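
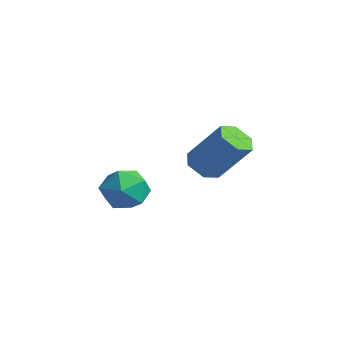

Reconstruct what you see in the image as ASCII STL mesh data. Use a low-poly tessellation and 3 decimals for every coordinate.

solid 
facet normal -0.513 -0.355 -0.782
outer loop
vertex -1.43 0.027 0.924
vertex -1.81 -0.221 1.286
vertex -1.899 0.321 1.098
endloop
endfacet
facet normal 0.289 0.785 -0.547
outer loop
vertex -1.43 0.027 0.924
vertex -1.899 0.321 1.098
vertex -0.651 0.568 2.112
endloop
endfacet
facet normal 0.289 0.785 -0.547
outer loop
vertex -0.651 0.568 2.112
vertex -1.899 0.321 1.098
vertex -1.12 0.862 2.286
endloop
endfacet
facet normal 0.513 0.357 0.781
outer loop
vertex -0.651 0.568 2.112
vertex -1.12 0.862 2.286
vertex -1.03 0.321 2.474
endloop
endfacet
facet normal -0.513 -0.355 -0.782
outer loop
vertex -1.899 0.321 1.098
vertex -1.81 -0.221 1.286
vertex -2.279 0.073 1.46
endloop
endfacet
facet normal -0.556 0.831 -0.014
outer loop
vertex -1.899 0.321 1.098
vertex -2.279 0.073 1.46
vertex -1.12 0.862 2.286
endloop
endfacet
facet normal -0.556 0.831 -0.013
outer loop
vertex -1.12 0.862 2.286
vertex -2.279 0.073 1.46
vertex -1.499 0.614 2.648
endloop
endfacet
facet normal 0.513 0.357 0.781
outer loop
vertex -1.12 0.862 2.286
vertex -1.499 0.614 2.648
vertex -1.03 0.321 2.474
endloop
endfacet
facet normal -0.513 -0.357 -0.781
outer loop
vertex -2.279 0.073 1.46
vertex -1.81 -0.221 1.286
vertex -2.189 -0.468 1.648
endloop
endfacet
facet normal -0.844 0.045 0.534
outer loop
vertex -2.279 0.073 1.46
vertex -2.189 -0.468 1.648
vertex -1.499 0.614 2.648
endloop
endfacet
facet normal -0.845 0.046 0.533
outer loop
vertex -1.499 0.614 2.648
vertex -2.189 -0.468 1.648
vertex -1.41 0.073 2.836
endloop
endfacet
facet normal 0.512 0.356 0.782
outer loop
vertex -1.499 0.614 2.648
vertex -1.41 0.073 2.836
vertex -1.03 0.321 2.474
endloop
endfacet
facet normal -0.513 -0.357 -0.781
outer loop
vertex -2.189 -0.468 1.648
vertex -1.81 -0.221 1.286
vertex -1.72 -0.762 1.474
endloop
endfacet
facet normal -0.289 -0.785 0.547
outer loop
vertex -2.189 -0.468 1.648
vertex -1.72 -0.762 1.474
vertex -1.41 0.073 2.836
endloop
endfacet
facet normal -0.289 -0.785 0.547
outer loop
vertex -1.41 0.073 2.836
vertex -1.72 -0.762 1.474
vertex -0.941 -0.221 2.662
endloop
endfacet
facet normal 0.513 0.355 0.782
outer loop
vertex -1.41 0.073 2.836
vertex -0.941 -0.221 2.662
vertex -1.03 0.321 2.474
endloop
endfacet
facet normal -0.513 -0.357 -0.781
outer loop
vertex -1.72 -0.762 1.474
vertex -1.81 -0.221 1.286
vertex -1.341 -0.514 1.112
endloop
endfacet
facet normal 0.556 -0.831 0.013
outer loop
vertex -1.72 -0.762 1.474
vertex -1.341 -0.514 1.112
vertex -0.941 -0.221 2.662
endloop
endfacet
facet normal 0.556 -0.831 0.014
outer loop
vertex -0.941 -0.221 2.662
vertex -1.341 -0.514 1.112
vertex -0.561 0.027 2.3
endloop
endfacet
facet normal 0.513 0.355 0.782
outer loop
vertex -0.941 -0.221 2.662
vertex -0.561 0.027 2.3
vertex -1.03 0.321 2.474
endloop
endfacet
facet normal -0.512 -0.356 -0.782
outer loop
vertex -1.341 -0.514 1.112
vertex -1.81 -0.221 1.286
vertex -1.43 0.027 0.924
endloop
endfacet
facet normal 0.845 -0.046 -0.533
outer loop
vertex -1.341 -0.514 1.112
vertex -1.43 0.027 0.924
vertex -0.561 0.027 2.3
endloop
endfacet
facet normal 0.845 -0.045 -0.533
outer loop
vertex -0.561 0.027 2.3
vertex -1.43 0.027 0.924
vertex -0.651 0.568 2.112
endloop
endfacet
facet normal 0.513 0.357 0.781
outer loop
vertex -0.561 0.027 2.3
vertex -0.651 0.568 2.112
vertex -1.03 0.321 2.474
endloop
endfacet
facet normal 0.240 0.873 0.424
outer loop
vertex -1.342 -2.149 1.037
vertex -1.769 -2.323 1.637
vertex -1.038 -2.518 1.624
endloop
endfacet
facet normal 0.768 0.641 0.005
outer loop
vertex -1.342 -2.149 1.037
vertex -1.038 -2.518 1.624
vertex -0.862 -2.723 0.917
endloop
endfacet
facet normal 0.507 0.561 -0.654
outer loop
vertex -1.342 -2.149 1.037
vertex -0.862 -2.723 0.917
vertex -1.485 -2.655 0.492
endloop
endfacet
facet normal -0.182 0.744 -0.643
outer loop
vertex -1.342 -2.149 1.037
vertex -1.485 -2.655 0.492
vertex -2.046 -2.408 0.937
endloop
endfacet
facet normal -0.348 0.937 0.024
outer loop
vertex -1.342 -2.149 1.037
vertex -2.046 -2.408 0.937
vertex -1.769 -2.323 1.637
endloop
endfacet
facet normal 0.970 -0.002 0.242
outer loop
vertex -0.862 -2.723 0.917
vertex -1.038 -2.518 1.624
vertex -0.994 -3.252 1.443
endloop
endfacet
facet normal 0.116 0.375 0.920
outer loop
vertex -1.038 -2.518 1.624
vertex -1.769 -2.323 1.637
vertex -1.555 -3.005 1.888
endloop
endfacet
facet normal -0.835 0.479 0.272
outer loop
vertex -1.769 -2.323 1.637
vertex -2.046 -2.408 0.937
vertex -2.178 -2.937 1.463
endloop
endfacet
facet normal -0.567 0.165 -0.807
outer loop
vertex -2.046 -2.408 0.937
vertex -1.485 -2.655 0.492
vertex -2.002 -3.142 0.756
endloop
endfacet
facet normal 0.549 -0.132 -0.826
outer loop
vertex -1.485 -2.655 0.492
vertex -0.862 -2.723 0.917
vertex -1.271 -3.337 0.743
endloop
endfacet
facet normal 0.182 -0.744 0.643
outer loop
vertex -1.698 -3.511 1.343
vertex -0.994 -3.252 1.443
vertex -1.555 -3.005 1.888
endloop
endfacet
facet normal -0.507 -0.561 0.654
outer loop
vertex -1.698 -3.511 1.343
vertex -1.555 -3.005 1.888
vertex -2.178 -2.937 1.463
endloop
endfacet
facet normal -0.768 -0.641 -0.005
outer loop
vertex -1.698 -3.511 1.343
vertex -2.178 -2.937 1.463
vertex -2.002 -3.142 0.756
endloop
endfacet
facet normal -0.240 -0.873 -0.424
outer loop
vertex -1.698 -3.511 1.343
vertex -2.002 -3.142 0.756
vertex -1.271 -3.337 0.743
endloop
endfacet
facet normal 0.348 -0.937 -0.024
outer loop
vertex -1.698 -3.511 1.343
vertex -1.271 -3.337 0.743
vertex -0.994 -3.252 1.443
endloop
endfacet
facet normal 0.567 -0.165 0.807
outer loop
vertex -1.555 -3.005 1.888
vertex -0.994 -3.252 1.443
vertex -1.038 -2.518 1.624
endloop
endfacet
facet normal -0.549 0.132 0.826
outer loop
vertex -2.178 -2.937 1.463
vertex -1.555 -3.005 1.888
vertex -1.769 -2.323 1.637
endloop
endfacet
facet normal -0.970 0.002 -0.242
outer loop
vertex -2.002 -3.142 0.756
vertex -2.178 -2.937 1.463
vertex -2.046 -2.408 0.937
endloop
endfacet
facet normal -0.116 -0.375 -0.920
outer loop
vertex -1.271 -3.337 0.743
vertex -2.002 -3.142 0.756
vertex -1.485 -2.655 0.492
endloop
endfacet
facet normal 0.835 -0.479 -0.272
outer loop
vertex -0.994 -3.252 1.443
vertex -1.271 -3.337 0.743
vertex -0.862 -2.723 0.917
endloop
endfacet

endsolid


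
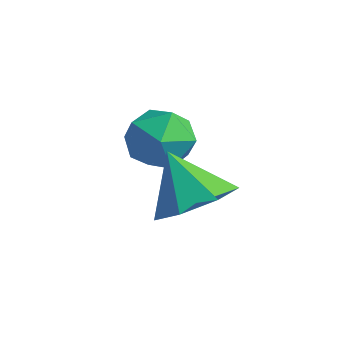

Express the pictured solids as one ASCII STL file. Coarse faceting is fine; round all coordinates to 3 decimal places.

solid 
facet normal 0.474 0.672 0.569
outer loop
vertex 2.173 3.27 -0.457
vertex 2.291 2.61 0.225
vertex 2.954 2.718 -0.455
endloop
endfacet
facet normal 0.573 0.810 -0.125
outer loop
vertex 2.173 3.27 -0.457
vertex 2.954 2.718 -0.455
vertex 2.505 2.909 -1.278
endloop
endfacet
facet normal -0.068 0.903 -0.424
outer loop
vertex 2.173 3.27 -0.457
vertex 2.505 2.909 -1.278
vertex 1.564 2.919 -1.106
endloop
endfacet
facet normal -0.563 0.823 0.083
outer loop
vertex 2.173 3.27 -0.457
vertex 1.564 2.919 -1.106
vertex 1.432 2.735 -0.177
endloop
endfacet
facet normal -0.227 0.680 0.697
outer loop
vertex 2.173 3.27 -0.457
vertex 1.432 2.735 -0.177
vertex 2.291 2.61 0.225
endloop
endfacet
facet normal 0.875 0.236 -0.423
outer loop
vertex 2.505 2.909 -1.278
vertex 2.954 2.718 -0.455
vertex 2.828 2.025 -1.103
endloop
endfacet
facet normal 0.715 0.014 0.699
outer loop
vertex 2.954 2.718 -0.455
vertex 2.291 2.61 0.225
vertex 2.696 1.841 -0.174
endloop
endfacet
facet normal -0.421 0.026 0.907
outer loop
vertex 2.291 2.61 0.225
vertex 1.432 2.735 -0.177
vertex 1.755 1.851 -0.002
endloop
endfacet
facet normal -0.963 0.256 -0.086
outer loop
vertex 1.432 2.735 -0.177
vertex 1.564 2.919 -1.106
vertex 1.306 2.042 -0.825
endloop
endfacet
facet normal -0.162 0.386 -0.908
outer loop
vertex 1.564 2.919 -1.106
vertex 2.505 2.909 -1.278
vertex 1.969 2.15 -1.505
endloop
endfacet
facet normal 0.563 -0.823 -0.083
outer loop
vertex 2.087 1.49 -0.823
vertex 2.828 2.025 -1.103
vertex 2.696 1.841 -0.174
endloop
endfacet
facet normal 0.068 -0.903 0.424
outer loop
vertex 2.087 1.49 -0.823
vertex 2.696 1.841 -0.174
vertex 1.755 1.851 -0.002
endloop
endfacet
facet normal -0.573 -0.810 0.125
outer loop
vertex 2.087 1.49 -0.823
vertex 1.755 1.851 -0.002
vertex 1.306 2.042 -0.825
endloop
endfacet
facet normal -0.474 -0.672 -0.569
outer loop
vertex 2.087 1.49 -0.823
vertex 1.306 2.042 -0.825
vertex 1.969 2.15 -1.505
endloop
endfacet
facet normal 0.227 -0.680 -0.697
outer loop
vertex 2.087 1.49 -0.823
vertex 1.969 2.15 -1.505
vertex 2.828 2.025 -1.103
endloop
endfacet
facet normal 0.963 -0.256 0.086
outer loop
vertex 2.696 1.841 -0.174
vertex 2.828 2.025 -1.103
vertex 2.954 2.718 -0.455
endloop
endfacet
facet normal 0.162 -0.386 0.908
outer loop
vertex 1.755 1.851 -0.002
vertex 2.696 1.841 -0.174
vertex 2.291 2.61 0.225
endloop
endfacet
facet normal -0.875 -0.236 0.423
outer loop
vertex 1.306 2.042 -0.825
vertex 1.755 1.851 -0.002
vertex 1.432 2.735 -0.177
endloop
endfacet
facet normal -0.715 -0.014 -0.699
outer loop
vertex 1.969 2.15 -1.505
vertex 1.306 2.042 -0.825
vertex 1.564 2.919 -1.106
endloop
endfacet
facet normal 0.421 -0.026 -0.907
outer loop
vertex 2.828 2.025 -1.103
vertex 1.969 2.15 -1.505
vertex 2.505 2.909 -1.278
endloop
endfacet
facet normal 0.625 -0.036 -0.780
outer loop
vertex 4.833 2.124 -0.707
vertex 4.225 1.413 -1.162
vertex 4.183 2.449 -1.243
endloop
endfacet
facet normal -0.071 0.812 0.579
outer loop
vertex 4.833 2.124 -0.707
vertex 4.183 2.449 -1.243
vertex 3.275 1.467 0.022
endloop
endfacet
facet normal 0.626 -0.036 -0.779
outer loop
vertex 4.183 2.449 -1.243
vertex 4.225 1.413 -1.162
vertex 3.566 1.994 -1.718
endloop
endfacet
facet normal -0.647 0.753 0.120
outer loop
vertex 4.183 2.449 -1.243
vertex 3.566 1.994 -1.718
vertex 3.275 1.467 0.022
endloop
endfacet
facet normal 0.626 -0.035 -0.779
outer loop
vertex 3.566 1.994 -1.718
vertex 4.225 1.413 -1.162
vertex 3.445 1.101 -1.775
endloop
endfacet
facet normal -0.983 0.141 -0.122
outer loop
vertex 3.566 1.994 -1.718
vertex 3.445 1.101 -1.775
vertex 3.275 1.467 0.022
endloop
endfacet
facet normal 0.626 -0.035 -0.779
outer loop
vertex 3.445 1.101 -1.775
vertex 4.225 1.413 -1.162
vertex 3.912 0.444 -1.37
endloop
endfacet
facet normal -0.825 -0.564 0.037
outer loop
vertex 3.445 1.101 -1.775
vertex 3.912 0.444 -1.37
vertex 3.275 1.467 0.022
endloop
endfacet
facet normal 0.626 -0.035 -0.779
outer loop
vertex 3.912 0.444 -1.37
vertex 4.225 1.413 -1.162
vertex 4.615 0.516 -0.809
endloop
endfacet
facet normal -0.294 -0.829 0.475
outer loop
vertex 3.912 0.444 -1.37
vertex 4.615 0.516 -0.809
vertex 3.275 1.467 0.022
endloop
endfacet
facet normal 0.625 -0.035 -0.780
outer loop
vertex 4.615 0.516 -0.809
vertex 4.225 1.413 -1.162
vertex 5.025 1.264 -0.514
endloop
endfacet
facet normal 0.212 -0.457 0.864
outer loop
vertex 4.615 0.516 -0.809
vertex 5.025 1.264 -0.514
vertex 3.275 1.467 0.022
endloop
endfacet
facet normal 0.625 -0.035 -0.780
outer loop
vertex 5.025 1.264 -0.514
vertex 4.225 1.413 -1.162
vertex 4.833 2.124 -0.707
endloop
endfacet
facet normal 0.311 0.274 0.910
outer loop
vertex 5.025 1.264 -0.514
vertex 4.833 2.124 -0.707
vertex 3.275 1.467 0.022
endloop
endfacet

endsolid


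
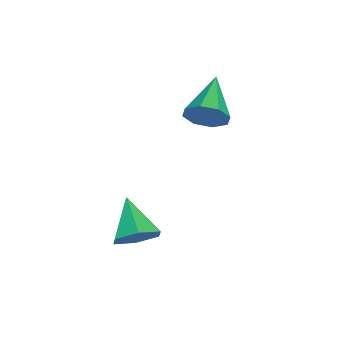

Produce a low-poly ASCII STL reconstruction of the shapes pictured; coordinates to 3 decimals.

solid 
facet normal 0.922 -0.011 -0.387
outer loop
vertex -1.07 1.095 3.151
vertex -1.298 0.701 2.619
vertex -1.24 1.389 2.737
endloop
endfacet
facet normal -0.139 0.780 0.611
outer loop
vertex -1.07 1.095 3.151
vertex -1.24 1.389 2.737
vertex -2.782 0.719 3.241
endloop
endfacet
facet normal 0.922 -0.011 -0.387
outer loop
vertex -1.24 1.389 2.737
vertex -1.298 0.701 2.619
vertex -1.444 1.28 2.254
endloop
endfacet
facet normal -0.408 0.913 -0.034
outer loop
vertex -1.24 1.389 2.737
vertex -1.444 1.28 2.254
vertex -2.782 0.719 3.241
endloop
endfacet
facet normal 0.923 -0.011 -0.386
outer loop
vertex -1.444 1.28 2.254
vertex -1.298 0.701 2.619
vertex -1.562 0.833 1.984
endloop
endfacet
facet normal -0.638 0.514 -0.573
outer loop
vertex -1.444 1.28 2.254
vertex -1.562 0.833 1.984
vertex -2.782 0.719 3.241
endloop
endfacet
facet normal 0.923 -0.010 -0.386
outer loop
vertex -1.562 0.833 1.984
vertex -1.298 0.701 2.619
vertex -1.525 0.308 2.086
endloop
endfacet
facet normal -0.697 -0.184 -0.693
outer loop
vertex -1.562 0.833 1.984
vertex -1.525 0.308 2.086
vertex -2.782 0.719 3.241
endloop
endfacet
facet normal 0.923 -0.010 -0.385
outer loop
vertex -1.525 0.308 2.086
vertex -1.298 0.701 2.619
vertex -1.355 0.014 2.501
endloop
endfacet
facet normal -0.548 -0.772 -0.322
outer loop
vertex -1.525 0.308 2.086
vertex -1.355 0.014 2.501
vertex -2.782 0.719 3.241
endloop
endfacet
facet normal 0.922 -0.010 -0.387
outer loop
vertex -1.355 0.014 2.501
vertex -1.298 0.701 2.619
vertex -1.151 0.122 2.984
endloop
endfacet
facet normal -0.281 -0.905 0.321
outer loop
vertex -1.355 0.014 2.501
vertex -1.151 0.122 2.984
vertex -2.782 0.719 3.241
endloop
endfacet
facet normal 0.922 -0.010 -0.387
outer loop
vertex -1.151 0.122 2.984
vertex -1.298 0.701 2.619
vertex -1.033 0.57 3.253
endloop
endfacet
facet normal -0.049 -0.505 0.862
outer loop
vertex -1.151 0.122 2.984
vertex -1.033 0.57 3.253
vertex -2.782 0.719 3.241
endloop
endfacet
facet normal 0.922 -0.010 -0.387
outer loop
vertex -1.033 0.57 3.253
vertex -1.298 0.701 2.619
vertex -1.07 1.095 3.151
endloop
endfacet
facet normal 0.010 0.191 0.981
outer loop
vertex -1.033 0.57 3.253
vertex -1.07 1.095 3.151
vertex -2.782 0.719 3.241
endloop
endfacet
facet normal 0.732 0.366 -0.575
outer loop
vertex 1.887 -1.23 -0.368
vertex 1.426 -0.712 -0.626
vertex 1.833 -0.578 -0.022
endloop
endfacet
facet normal 0.314 -0.425 0.849
outer loop
vertex 1.887 -1.23 -0.368
vertex 1.833 -0.578 -0.022
vertex 0.394 -1.228 0.186
endloop
endfacet
facet normal 0.732 0.366 -0.575
outer loop
vertex 1.833 -0.578 -0.022
vertex 1.426 -0.712 -0.626
vertex 1.372 -0.06 -0.28
endloop
endfacet
facet normal -0.052 0.408 0.912
outer loop
vertex 1.833 -0.578 -0.022
vertex 1.372 -0.06 -0.28
vertex 0.394 -1.228 0.186
endloop
endfacet
facet normal 0.731 0.366 -0.576
outer loop
vertex 1.372 -0.06 -0.28
vertex 1.426 -0.712 -0.626
vertex 0.964 -0.194 -0.883
endloop
endfacet
facet normal -0.669 0.680 0.301
outer loop
vertex 1.372 -0.06 -0.28
vertex 0.964 -0.194 -0.883
vertex 0.394 -1.228 0.186
endloop
endfacet
facet normal 0.731 0.367 -0.575
outer loop
vertex 0.964 -0.194 -0.883
vertex 1.426 -0.712 -0.626
vertex 1.019 -0.847 -1.229
endloop
endfacet
facet normal -0.920 0.121 -0.374
outer loop
vertex 0.964 -0.194 -0.883
vertex 1.019 -0.847 -1.229
vertex 0.394 -1.228 0.186
endloop
endfacet
facet normal 0.732 0.365 -0.576
outer loop
vertex 1.019 -0.847 -1.229
vertex 1.426 -0.712 -0.626
vertex 1.48 -1.365 -0.971
endloop
endfacet
facet normal -0.554 -0.710 -0.436
outer loop
vertex 1.019 -0.847 -1.229
vertex 1.48 -1.365 -0.971
vertex 0.394 -1.228 0.186
endloop
endfacet
facet normal 0.732 0.365 -0.576
outer loop
vertex 1.48 -1.365 -0.971
vertex 1.426 -0.712 -0.626
vertex 1.887 -1.23 -0.368
endloop
endfacet
facet normal 0.064 -0.982 0.177
outer loop
vertex 1.48 -1.365 -0.971
vertex 1.887 -1.23 -0.368
vertex 0.394 -1.228 0.186
endloop
endfacet

endsolid


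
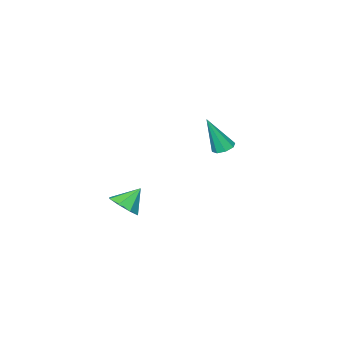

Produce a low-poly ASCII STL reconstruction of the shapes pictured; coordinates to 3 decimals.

solid 
facet normal 0.662 -0.158 -0.732
outer loop
vertex 4.442 -2.938 0.54
vertex 3.861 -3.275 0.087
vertex 4.148 -2.524 0.185
endloop
endfacet
facet normal 0.144 0.701 0.698
outer loop
vertex 4.442 -2.938 0.54
vertex 4.148 -2.524 0.185
vertex 3.059 -3.085 0.973
endloop
endfacet
facet normal 0.663 -0.158 -0.732
outer loop
vertex 4.148 -2.524 0.185
vertex 3.861 -3.275 0.087
vertex 3.686 -2.55 -0.228
endloop
endfacet
facet normal -0.286 0.922 0.262
outer loop
vertex 4.148 -2.524 0.185
vertex 3.686 -2.55 -0.228
vertex 3.059 -3.085 0.973
endloop
endfacet
facet normal 0.663 -0.158 -0.732
outer loop
vertex 3.686 -2.55 -0.228
vertex 3.861 -3.275 0.087
vertex 3.327 -3.0 -0.456
endloop
endfacet
facet normal -0.752 0.652 -0.102
outer loop
vertex 3.686 -2.55 -0.228
vertex 3.327 -3.0 -0.456
vertex 3.059 -3.085 0.973
endloop
endfacet
facet normal 0.663 -0.157 -0.732
outer loop
vertex 3.327 -3.0 -0.456
vertex 3.861 -3.275 0.087
vertex 3.281 -3.612 -0.366
endloop
endfacet
facet normal -0.982 0.047 -0.181
outer loop
vertex 3.327 -3.0 -0.456
vertex 3.281 -3.612 -0.366
vertex 3.059 -3.085 0.973
endloop
endfacet
facet normal 0.663 -0.157 -0.732
outer loop
vertex 3.281 -3.612 -0.366
vertex 3.861 -3.275 0.087
vertex 3.575 -4.026 -0.011
endloop
endfacet
facet normal -0.841 -0.536 0.072
outer loop
vertex 3.281 -3.612 -0.366
vertex 3.575 -4.026 -0.011
vertex 3.059 -3.085 0.973
endloop
endfacet
facet normal 0.664 -0.157 -0.731
outer loop
vertex 3.575 -4.026 -0.011
vertex 3.861 -3.275 0.087
vertex 4.036 -4.001 0.402
endloop
endfacet
facet normal -0.413 -0.757 0.507
outer loop
vertex 3.575 -4.026 -0.011
vertex 4.036 -4.001 0.402
vertex 3.059 -3.085 0.973
endloop
endfacet
facet normal 0.662 -0.158 -0.732
outer loop
vertex 4.036 -4.001 0.402
vertex 3.861 -3.275 0.087
vertex 4.396 -3.55 0.63
endloop
endfacet
facet normal 0.055 -0.485 0.873
outer loop
vertex 4.036 -4.001 0.402
vertex 4.396 -3.55 0.63
vertex 3.059 -3.085 0.973
endloop
endfacet
facet normal 0.662 -0.157 -0.732
outer loop
vertex 4.396 -3.55 0.63
vertex 3.861 -3.275 0.087
vertex 4.442 -2.938 0.54
endloop
endfacet
facet normal 0.285 0.118 0.951
outer loop
vertex 4.396 -3.55 0.63
vertex 4.442 -2.938 0.54
vertex 3.059 -3.085 0.973
endloop
endfacet
facet normal -0.302 0.254 -0.919
outer loop
vertex -1.86 -3.9 1.251
vertex -2.305 -3.623 1.474
vertex -1.77 -3.482 1.337
endloop
endfacet
facet normal 0.977 -0.192 -0.091
outer loop
vertex -1.86 -3.9 1.251
vertex -1.77 -3.482 1.337
vertex -1.715 -4.117 3.266
endloop
endfacet
facet normal -0.302 0.253 -0.919
outer loop
vertex -1.77 -3.482 1.337
vertex -2.305 -3.623 1.474
vertex -1.994 -3.146 1.503
endloop
endfacet
facet normal 0.854 0.500 0.140
outer loop
vertex -1.77 -3.482 1.337
vertex -1.994 -3.146 1.503
vertex -1.715 -4.117 3.266
endloop
endfacet
facet normal -0.302 0.253 -0.919
outer loop
vertex -1.994 -3.146 1.503
vertex -2.305 -3.623 1.474
vertex -2.401 -3.09 1.652
endloop
endfacet
facet normal 0.276 0.860 0.430
outer loop
vertex -1.994 -3.146 1.503
vertex -2.401 -3.09 1.652
vertex -1.715 -4.117 3.266
endloop
endfacet
facet normal -0.303 0.252 -0.919
outer loop
vertex -2.401 -3.09 1.652
vertex -2.305 -3.623 1.474
vertex -2.751 -3.347 1.697
endloop
endfacet
facet normal -0.418 0.676 0.607
outer loop
vertex -2.401 -3.09 1.652
vertex -2.751 -3.347 1.697
vertex -1.715 -4.117 3.266
endloop
endfacet
facet normal -0.303 0.253 -0.919
outer loop
vertex -2.751 -3.347 1.697
vertex -2.305 -3.623 1.474
vertex -2.84 -3.765 1.611
endloop
endfacet
facet normal -0.820 0.057 0.570
outer loop
vertex -2.751 -3.347 1.697
vertex -2.84 -3.765 1.611
vertex -1.715 -4.117 3.266
endloop
endfacet
facet normal -0.302 0.253 -0.919
outer loop
vertex -2.84 -3.765 1.611
vertex -2.305 -3.623 1.474
vertex -2.616 -4.1 1.445
endloop
endfacet
facet normal -0.696 -0.633 0.338
outer loop
vertex -2.84 -3.765 1.611
vertex -2.616 -4.1 1.445
vertex -1.715 -4.117 3.266
endloop
endfacet
facet normal -0.302 0.253 -0.919
outer loop
vertex -2.616 -4.1 1.445
vertex -2.305 -3.623 1.474
vertex -2.21 -4.156 1.296
endloop
endfacet
facet normal -0.119 -0.992 0.049
outer loop
vertex -2.616 -4.1 1.445
vertex -2.21 -4.156 1.296
vertex -1.715 -4.117 3.266
endloop
endfacet
facet normal -0.303 0.253 -0.919
outer loop
vertex -2.21 -4.156 1.296
vertex -2.305 -3.623 1.474
vertex -1.86 -3.9 1.251
endloop
endfacet
facet normal 0.575 -0.808 -0.128
outer loop
vertex -2.21 -4.156 1.296
vertex -1.86 -3.9 1.251
vertex -1.715 -4.117 3.266
endloop
endfacet

endsolid


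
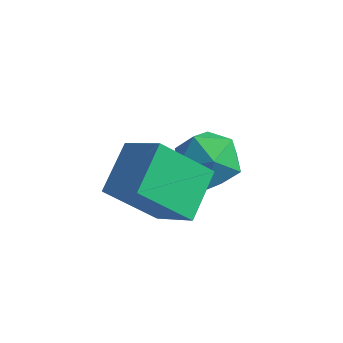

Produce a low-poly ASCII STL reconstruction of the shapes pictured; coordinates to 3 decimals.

solid 
facet normal -0.576 -0.432 0.694
outer loop
vertex -1.402 -0.304 -0.102
vertex -1.589 1.29 0.735
vertex -2.773 0.025 -1.035
endloop
endfacet
facet normal 0.103 -0.881 -0.462
outer loop
vertex -1.511 0.97 -2.555
vertex -1.402 -0.304 -0.102
vertex -2.773 0.025 -1.035
endloop
endfacet
facet normal -0.576 -0.432 0.694
outer loop
vertex -2.773 0.025 -1.035
vertex -1.589 1.29 0.735
vertex -2.959 1.619 -0.198
endloop
endfacet
facet normal -0.811 0.195 -0.552
outer loop
vertex -2.959 1.619 -0.198
vertex -1.511 0.97 -2.555
vertex -2.773 0.025 -1.035
endloop
endfacet
facet normal 0.811 -0.195 0.552
outer loop
vertex -1.402 -0.304 -0.102
vertex -0.327 2.235 -0.785
vertex -1.589 1.29 0.735
endloop
endfacet
facet normal 0.103 -0.881 -0.462
outer loop
vertex -0.141 0.641 -1.622
vertex -1.402 -0.304 -0.102
vertex -1.511 0.97 -2.555
endloop
endfacet
facet normal 0.811 -0.195 0.552
outer loop
vertex -0.141 0.641 -1.622
vertex -0.327 2.235 -0.785
vertex -1.402 -0.304 -0.102
endloop
endfacet
facet normal -0.103 0.881 0.462
outer loop
vertex -1.589 1.29 0.735
vertex -0.327 2.235 -0.785
vertex -2.959 1.619 -0.198
endloop
endfacet
facet normal -0.811 0.195 -0.552
outer loop
vertex -1.698 2.564 -1.718
vertex -1.511 0.97 -2.555
vertex -2.959 1.619 -0.198
endloop
endfacet
facet normal -0.103 0.881 0.462
outer loop
vertex -2.959 1.619 -0.198
vertex -0.327 2.235 -0.785
vertex -1.698 2.564 -1.718
endloop
endfacet
facet normal 0.576 0.432 -0.694
outer loop
vertex -1.698 2.564 -1.718
vertex -0.141 0.641 -1.622
vertex -1.511 0.97 -2.555
endloop
endfacet
facet normal 0.576 0.432 -0.694
outer loop
vertex -0.327 2.235 -0.785
vertex -0.141 0.641 -1.622
vertex -1.698 2.564 -1.718
endloop
endfacet
facet normal 0.179 0.917 0.357
outer loop
vertex -0.855 4.577 -2.176
vertex -1.813 4.506 -1.513
vertex -0.786 4.142 -1.095
endloop
endfacet
facet normal 0.789 0.586 0.185
outer loop
vertex -0.855 4.577 -2.176
vertex -0.786 4.142 -1.095
vertex -0.202 3.632 -1.968
endloop
endfacet
facet normal 0.758 0.412 -0.506
outer loop
vertex -0.855 4.577 -2.176
vertex -0.202 3.632 -1.968
vertex -0.868 3.682 -2.925
endloop
endfacet
facet normal 0.130 0.635 -0.761
outer loop
vertex -0.855 4.577 -2.176
vertex -0.868 3.682 -2.925
vertex -1.864 4.222 -2.644
endloop
endfacet
facet normal -0.228 0.947 -0.227
outer loop
vertex -0.855 4.577 -2.176
vertex -1.864 4.222 -2.644
vertex -1.813 4.506 -1.513
endloop
endfacet
facet normal 0.826 -0.018 0.563
outer loop
vertex -0.202 3.632 -1.968
vertex -0.786 4.142 -1.095
vertex -0.756 2.978 -1.176
endloop
endfacet
facet normal -0.159 0.516 0.841
outer loop
vertex -0.786 4.142 -1.095
vertex -1.813 4.506 -1.513
vertex -1.752 3.518 -0.895
endloop
endfacet
facet normal -0.818 0.566 -0.105
outer loop
vertex -1.813 4.506 -1.513
vertex -1.864 4.222 -2.644
vertex -2.418 3.568 -1.852
endloop
endfacet
facet normal -0.240 0.061 -0.969
outer loop
vertex -1.864 4.222 -2.644
vertex -0.868 3.682 -2.925
vertex -1.834 3.058 -2.725
endloop
endfacet
facet normal 0.776 -0.300 -0.555
outer loop
vertex -0.868 3.682 -2.925
vertex -0.202 3.632 -1.968
vertex -0.807 2.694 -2.307
endloop
endfacet
facet normal -0.130 -0.635 0.761
outer loop
vertex -1.765 2.623 -1.644
vertex -0.756 2.978 -1.176
vertex -1.752 3.518 -0.895
endloop
endfacet
facet normal -0.758 -0.412 0.506
outer loop
vertex -1.765 2.623 -1.644
vertex -1.752 3.518 -0.895
vertex -2.418 3.568 -1.852
endloop
endfacet
facet normal -0.789 -0.586 -0.185
outer loop
vertex -1.765 2.623 -1.644
vertex -2.418 3.568 -1.852
vertex -1.834 3.058 -2.725
endloop
endfacet
facet normal -0.179 -0.917 -0.357
outer loop
vertex -1.765 2.623 -1.644
vertex -1.834 3.058 -2.725
vertex -0.807 2.694 -2.307
endloop
endfacet
facet normal 0.228 -0.947 0.227
outer loop
vertex -1.765 2.623 -1.644
vertex -0.807 2.694 -2.307
vertex -0.756 2.978 -1.176
endloop
endfacet
facet normal 0.240 -0.061 0.969
outer loop
vertex -1.752 3.518 -0.895
vertex -0.756 2.978 -1.176
vertex -0.786 4.142 -1.095
endloop
endfacet
facet normal -0.776 0.300 0.555
outer loop
vertex -2.418 3.568 -1.852
vertex -1.752 3.518 -0.895
vertex -1.813 4.506 -1.513
endloop
endfacet
facet normal -0.826 0.018 -0.563
outer loop
vertex -1.834 3.058 -2.725
vertex -2.418 3.568 -1.852
vertex -1.864 4.222 -2.644
endloop
endfacet
facet normal 0.159 -0.516 -0.841
outer loop
vertex -0.807 2.694 -2.307
vertex -1.834 3.058 -2.725
vertex -0.868 3.682 -2.925
endloop
endfacet
facet normal 0.818 -0.566 0.105
outer loop
vertex -0.756 2.978 -1.176
vertex -0.807 2.694 -2.307
vertex -0.202 3.632 -1.968
endloop
endfacet

endsolid


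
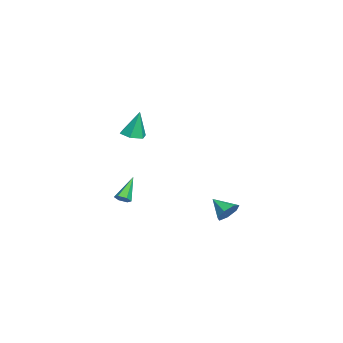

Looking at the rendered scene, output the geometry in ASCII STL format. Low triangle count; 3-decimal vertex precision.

solid 
facet normal 0.548 0.653 -0.522
outer loop
vertex -1.448 3.397 -4.284
vertex -1.982 3.991 -4.101
vertex -1.313 3.761 -3.687
endloop
endfacet
facet normal 0.460 -0.800 0.384
outer loop
vertex -1.448 3.397 -4.284
vertex -1.313 3.761 -3.687
vertex -2.738 3.089 -3.379
endloop
endfacet
facet normal 0.548 0.654 -0.522
outer loop
vertex -1.313 3.761 -3.687
vertex -1.982 3.991 -4.101
vertex -1.682 4.298 -3.402
endloop
endfacet
facet normal 0.321 -0.263 0.910
outer loop
vertex -1.313 3.761 -3.687
vertex -1.682 4.298 -3.402
vertex -2.738 3.089 -3.379
endloop
endfacet
facet normal 0.548 0.654 -0.522
outer loop
vertex -1.682 4.298 -3.402
vertex -1.982 3.991 -4.101
vertex -2.277 4.604 -3.643
endloop
endfacet
facet normal -0.255 0.241 0.936
outer loop
vertex -1.682 4.298 -3.402
vertex -2.277 4.604 -3.643
vertex -2.738 3.089 -3.379
endloop
endfacet
facet normal 0.548 0.654 -0.522
outer loop
vertex -2.277 4.604 -3.643
vertex -1.982 3.991 -4.101
vertex -2.651 4.449 -4.229
endloop
endfacet
facet normal -0.833 0.331 0.444
outer loop
vertex -2.277 4.604 -3.643
vertex -2.651 4.449 -4.229
vertex -2.738 3.089 -3.379
endloop
endfacet
facet normal 0.547 0.653 -0.524
outer loop
vertex -2.651 4.449 -4.229
vertex -1.982 3.991 -4.101
vertex -2.521 3.948 -4.718
endloop
endfacet
facet normal -0.978 -0.061 -0.198
outer loop
vertex -2.651 4.449 -4.229
vertex -2.521 3.948 -4.718
vertex -2.738 3.089 -3.379
endloop
endfacet
facet normal 0.547 0.653 -0.523
outer loop
vertex -2.521 3.948 -4.718
vertex -1.982 3.991 -4.101
vertex -1.985 3.48 -4.742
endloop
endfacet
facet normal -0.581 -0.639 -0.504
outer loop
vertex -2.521 3.948 -4.718
vertex -1.985 3.48 -4.742
vertex -2.738 3.089 -3.379
endloop
endfacet
facet normal 0.547 0.653 -0.523
outer loop
vertex -1.985 3.48 -4.742
vertex -1.982 3.991 -4.101
vertex -1.448 3.397 -4.284
endloop
endfacet
facet normal 0.059 -0.968 -0.245
outer loop
vertex -1.985 3.48 -4.742
vertex -1.448 3.397 -4.284
vertex -2.738 3.089 -3.379
endloop
endfacet
facet normal 0.026 -0.229 -0.973
outer loop
vertex 0.705 -0.666 2.769
vertex 0.232 -1.248 2.893
vertex -0.046 -0.561 2.724
endloop
endfacet
facet normal 0.129 0.982 0.139
outer loop
vertex 0.705 -0.666 2.769
vertex -0.046 -0.561 2.724
vertex 0.188 -0.852 4.567
endloop
endfacet
facet normal 0.026 -0.229 -0.973
outer loop
vertex -0.046 -0.561 2.724
vertex 0.232 -1.248 2.893
vertex -0.519 -1.143 2.848
endloop
endfacet
facet normal -0.740 0.643 0.196
outer loop
vertex -0.046 -0.561 2.724
vertex -0.519 -1.143 2.848
vertex 0.188 -0.852 4.567
endloop
endfacet
facet normal 0.026 -0.230 -0.973
outer loop
vertex -0.519 -1.143 2.848
vertex 0.232 -1.248 2.893
vertex -0.241 -1.829 3.018
endloop
endfacet
facet normal -0.878 -0.256 0.404
outer loop
vertex -0.519 -1.143 2.848
vertex -0.241 -1.829 3.018
vertex 0.188 -0.852 4.567
endloop
endfacet
facet normal 0.026 -0.230 -0.973
outer loop
vertex -0.241 -1.829 3.018
vertex 0.232 -1.248 2.893
vertex 0.511 -1.934 3.063
endloop
endfacet
facet normal -0.147 -0.818 0.557
outer loop
vertex -0.241 -1.829 3.018
vertex 0.511 -1.934 3.063
vertex 0.188 -0.852 4.567
endloop
endfacet
facet normal 0.026 -0.230 -0.973
outer loop
vertex 0.511 -1.934 3.063
vertex 0.232 -1.248 2.893
vertex 0.984 -1.353 2.938
endloop
endfacet
facet normal 0.721 -0.480 0.500
outer loop
vertex 0.511 -1.934 3.063
vertex 0.984 -1.353 2.938
vertex 0.188 -0.852 4.567
endloop
endfacet
facet normal 0.026 -0.229 -0.973
outer loop
vertex 0.984 -1.353 2.938
vertex 0.232 -1.248 2.893
vertex 0.705 -0.666 2.769
endloop
endfacet
facet normal 0.859 0.421 0.291
outer loop
vertex 0.984 -1.353 2.938
vertex 0.705 -0.666 2.769
vertex 0.188 -0.852 4.567
endloop
endfacet
facet normal 0.664 -0.298 -0.686
outer loop
vertex -1.481 -2.207 -2.643
vertex -1.755 -1.966 -3.013
vertex -1.379 -1.711 -2.76
endloop
endfacet
facet normal 0.537 0.088 0.839
outer loop
vertex -1.481 -2.207 -2.643
vertex -1.379 -1.711 -2.76
vertex -2.945 -1.434 -1.787
endloop
endfacet
facet normal 0.664 -0.298 -0.686
outer loop
vertex -1.379 -1.711 -2.76
vertex -1.755 -1.966 -3.013
vertex -1.653 -1.47 -3.13
endloop
endfacet
facet normal 0.351 0.882 0.314
outer loop
vertex -1.379 -1.711 -2.76
vertex -1.653 -1.47 -3.13
vertex -2.945 -1.434 -1.787
endloop
endfacet
facet normal 0.665 -0.298 -0.685
outer loop
vertex -1.653 -1.47 -3.13
vertex -1.755 -1.966 -3.013
vertex -2.029 -1.725 -3.384
endloop
endfacet
facet normal -0.347 0.867 -0.357
outer loop
vertex -1.653 -1.47 -3.13
vertex -2.029 -1.725 -3.384
vertex -2.945 -1.434 -1.787
endloop
endfacet
facet normal 0.666 -0.297 -0.685
outer loop
vertex -2.029 -1.725 -3.384
vertex -1.755 -1.966 -3.013
vertex -2.13 -2.221 -3.267
endloop
endfacet
facet normal -0.862 0.056 -0.504
outer loop
vertex -2.029 -1.725 -3.384
vertex -2.13 -2.221 -3.267
vertex -2.945 -1.434 -1.787
endloop
endfacet
facet normal 0.666 -0.296 -0.685
outer loop
vertex -2.13 -2.221 -3.267
vertex -1.755 -1.966 -3.013
vertex -1.856 -2.463 -2.896
endloop
endfacet
facet normal -0.676 -0.736 0.019
outer loop
vertex -2.13 -2.221 -3.267
vertex -1.856 -2.463 -2.896
vertex -2.945 -1.434 -1.787
endloop
endfacet
facet normal 0.665 -0.297 -0.686
outer loop
vertex -1.856 -2.463 -2.896
vertex -1.755 -1.966 -3.013
vertex -1.481 -2.207 -2.643
endloop
endfacet
facet normal 0.025 -0.721 0.693
outer loop
vertex -1.856 -2.463 -2.896
vertex -1.481 -2.207 -2.643
vertex -2.945 -1.434 -1.787
endloop
endfacet

endsolid


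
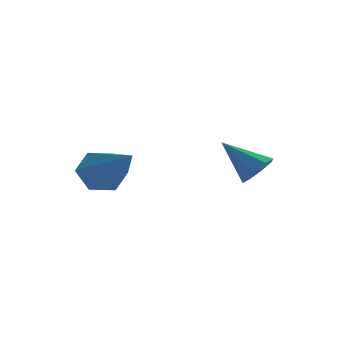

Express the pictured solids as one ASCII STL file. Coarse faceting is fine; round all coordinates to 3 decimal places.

solid 
facet normal 0.411 -0.675 -0.613
outer loop
vertex 3.219 -0.083 -3.016
vertex 2.754 -0.222 -3.175
vertex 3.098 0.124 -3.325
endloop
endfacet
facet normal 0.647 0.726 0.233
outer loop
vertex 3.219 -0.083 -3.016
vertex 3.098 0.124 -3.325
vertex 2.266 0.582 -2.445
endloop
endfacet
facet normal 0.411 -0.674 -0.614
outer loop
vertex 3.098 0.124 -3.325
vertex 2.754 -0.222 -3.175
vertex 2.776 0.128 -3.545
endloop
endfacet
facet normal 0.209 0.934 -0.289
outer loop
vertex 3.098 0.124 -3.325
vertex 2.776 0.128 -3.545
vertex 2.266 0.582 -2.445
endloop
endfacet
facet normal 0.410 -0.675 -0.614
outer loop
vertex 2.776 0.128 -3.545
vertex 2.754 -0.222 -3.175
vertex 2.441 -0.072 -3.549
endloop
endfacet
facet normal -0.437 0.742 -0.509
outer loop
vertex 2.776 0.128 -3.545
vertex 2.441 -0.072 -3.549
vertex 2.266 0.582 -2.445
endloop
endfacet
facet normal 0.410 -0.675 -0.614
outer loop
vertex 2.441 -0.072 -3.549
vertex 2.754 -0.222 -3.175
vertex 2.29 -0.36 -3.333
endloop
endfacet
facet normal -0.919 0.258 -0.298
outer loop
vertex 2.441 -0.072 -3.549
vertex 2.29 -0.36 -3.333
vertex 2.266 0.582 -2.445
endloop
endfacet
facet normal 0.410 -0.675 -0.613
outer loop
vertex 2.29 -0.36 -3.333
vertex 2.754 -0.222 -3.175
vertex 2.41 -0.567 -3.025
endloop
endfacet
facet normal -0.949 -0.228 0.216
outer loop
vertex 2.29 -0.36 -3.333
vertex 2.41 -0.567 -3.025
vertex 2.266 0.582 -2.445
endloop
endfacet
facet normal 0.411 -0.676 -0.611
outer loop
vertex 2.41 -0.567 -3.025
vertex 2.754 -0.222 -3.175
vertex 2.732 -0.571 -2.804
endloop
endfacet
facet normal -0.513 -0.437 0.739
outer loop
vertex 2.41 -0.567 -3.025
vertex 2.732 -0.571 -2.804
vertex 2.266 0.582 -2.445
endloop
endfacet
facet normal 0.409 -0.677 -0.612
outer loop
vertex 2.732 -0.571 -2.804
vertex 2.754 -0.222 -3.175
vertex 3.067 -0.371 -2.801
endloop
endfacet
facet normal 0.137 -0.244 0.960
outer loop
vertex 2.732 -0.571 -2.804
vertex 3.067 -0.371 -2.801
vertex 2.266 0.582 -2.445
endloop
endfacet
facet normal 0.411 -0.675 -0.613
outer loop
vertex 3.067 -0.371 -2.801
vertex 2.754 -0.222 -3.175
vertex 3.219 -0.083 -3.016
endloop
endfacet
facet normal 0.615 0.236 0.752
outer loop
vertex 3.067 -0.371 -2.801
vertex 3.219 -0.083 -3.016
vertex 2.266 0.582 -2.445
endloop
endfacet
facet normal 0.076 0.846 -0.528
outer loop
vertex 0.44 2.41 -3.056
vertex -0.009 2.191 -3.471
vertex -0.189 2.533 -2.949
endloop
endfacet
facet normal 0.212 0.265 0.941
outer loop
vertex 0.44 2.41 -3.056
vertex -0.189 2.533 -2.949
vertex -0.171 0.389 -2.349
endloop
endfacet
facet normal 0.076 0.846 -0.528
outer loop
vertex -0.189 2.533 -2.949
vertex -0.009 2.191 -3.471
vertex -0.638 2.314 -3.364
endloop
endfacet
facet normal -0.714 0.183 0.676
outer loop
vertex -0.189 2.533 -2.949
vertex -0.638 2.314 -3.364
vertex -0.171 0.389 -2.349
endloop
endfacet
facet normal 0.076 0.847 -0.526
outer loop
vertex -0.638 2.314 -3.364
vertex -0.009 2.191 -3.471
vertex -0.458 1.973 -3.887
endloop
endfacet
facet normal -0.945 -0.298 -0.131
outer loop
vertex -0.638 2.314 -3.364
vertex -0.458 1.973 -3.887
vertex -0.171 0.389 -2.349
endloop
endfacet
facet normal 0.076 0.847 -0.526
outer loop
vertex -0.458 1.973 -3.887
vertex -0.009 2.191 -3.471
vertex 0.171 1.85 -3.994
endloop
endfacet
facet normal -0.251 -0.697 -0.671
outer loop
vertex -0.458 1.973 -3.887
vertex 0.171 1.85 -3.994
vertex -0.171 0.389 -2.349
endloop
endfacet
facet normal 0.075 0.847 -0.526
outer loop
vertex 0.171 1.85 -3.994
vertex -0.009 2.191 -3.471
vertex 0.62 2.068 -3.579
endloop
endfacet
facet normal 0.675 -0.616 -0.407
outer loop
vertex 0.171 1.85 -3.994
vertex 0.62 2.068 -3.579
vertex -0.171 0.389 -2.349
endloop
endfacet
facet normal 0.075 0.846 -0.528
outer loop
vertex 0.62 2.068 -3.579
vertex -0.009 2.191 -3.471
vertex 0.44 2.41 -3.056
endloop
endfacet
facet normal 0.907 -0.134 0.400
outer loop
vertex 0.62 2.068 -3.579
vertex 0.44 2.41 -3.056
vertex -0.171 0.389 -2.349
endloop
endfacet

endsolid


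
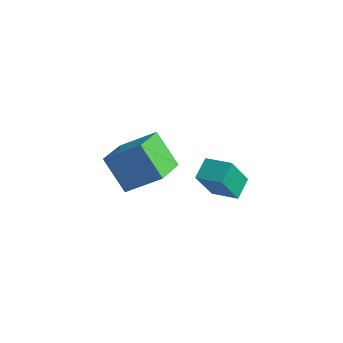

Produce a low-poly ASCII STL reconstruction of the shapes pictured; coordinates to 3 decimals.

solid 
facet normal -0.972 -0.118 -0.203
outer loop
vertex -1.308 0.779 0.468
vertex -1.525 1.714 0.964
vertex -1.1 1.617 -1.019
endloop
endfacet
facet normal 0.201 -0.865 -0.459
outer loop
vertex 0.125 1.766 -0.764
vertex -1.308 0.779 0.468
vertex -1.1 1.617 -1.019
endloop
endfacet
facet normal -0.972 -0.118 -0.203
outer loop
vertex -1.1 1.617 -1.019
vertex -1.525 1.714 0.964
vertex -1.317 2.552 -0.524
endloop
endfacet
facet normal 0.121 0.486 -0.865
outer loop
vertex -1.317 2.552 -0.524
vertex 0.125 1.766 -0.764
vertex -1.1 1.617 -1.019
endloop
endfacet
facet normal -0.121 -0.487 0.865
outer loop
vertex -1.308 0.779 0.468
vertex -0.3 1.863 1.219
vertex -1.525 1.714 0.964
endloop
endfacet
facet normal 0.201 -0.865 -0.459
outer loop
vertex -0.083 0.928 0.724
vertex -1.308 0.779 0.468
vertex 0.125 1.766 -0.764
endloop
endfacet
facet normal -0.122 -0.486 0.865
outer loop
vertex -0.083 0.928 0.724
vertex -0.3 1.863 1.219
vertex -1.308 0.779 0.468
endloop
endfacet
facet normal -0.201 0.865 0.459
outer loop
vertex -1.525 1.714 0.964
vertex -0.3 1.863 1.219
vertex -1.317 2.552 -0.524
endloop
endfacet
facet normal 0.122 0.487 -0.865
outer loop
vertex -0.092 2.701 -0.268
vertex 0.125 1.766 -0.764
vertex -1.317 2.552 -0.524
endloop
endfacet
facet normal -0.201 0.865 0.459
outer loop
vertex -1.317 2.552 -0.524
vertex -0.3 1.863 1.219
vertex -0.092 2.701 -0.268
endloop
endfacet
facet normal 0.972 0.118 0.202
outer loop
vertex -0.092 2.701 -0.268
vertex -0.083 0.928 0.724
vertex 0.125 1.766 -0.764
endloop
endfacet
facet normal 0.972 0.118 0.203
outer loop
vertex -0.3 1.863 1.219
vertex -0.083 0.928 0.724
vertex -0.092 2.701 -0.268
endloop
endfacet
facet normal -0.708 -0.407 -0.577
outer loop
vertex -2.133 -3.824 4.284
vertex -2.627 -2.273 3.795
vertex -1.007 -3.888 2.946
endloop
endfacet
facet normal 0.291 -0.912 0.288
outer loop
vertex 0.247 -3.167 3.965
vertex -2.133 -3.824 4.284
vertex -1.007 -3.888 2.946
endloop
endfacet
facet normal -0.708 -0.408 -0.576
outer loop
vertex -1.007 -3.888 2.946
vertex -2.627 -2.273 3.795
vertex -1.501 -2.337 2.456
endloop
endfacet
facet normal 0.643 -0.037 -0.765
outer loop
vertex -1.501 -2.337 2.456
vertex 0.247 -3.167 3.965
vertex -1.007 -3.888 2.946
endloop
endfacet
facet normal -0.643 0.037 0.765
outer loop
vertex -2.133 -3.824 4.284
vertex -1.373 -1.552 4.814
vertex -2.627 -2.273 3.795
endloop
endfacet
facet normal 0.290 -0.913 0.288
outer loop
vertex -0.879 -3.103 5.304
vertex -2.133 -3.824 4.284
vertex 0.247 -3.167 3.965
endloop
endfacet
facet normal -0.643 0.037 0.765
outer loop
vertex -0.879 -3.103 5.304
vertex -1.373 -1.552 4.814
vertex -2.133 -3.824 4.284
endloop
endfacet
facet normal -0.291 0.912 -0.288
outer loop
vertex -2.627 -2.273 3.795
vertex -1.373 -1.552 4.814
vertex -1.501 -2.337 2.456
endloop
endfacet
facet normal 0.643 -0.036 -0.765
outer loop
vertex -0.247 -1.616 3.476
vertex 0.247 -3.167 3.965
vertex -1.501 -2.337 2.456
endloop
endfacet
facet normal -0.290 0.913 -0.288
outer loop
vertex -1.501 -2.337 2.456
vertex -1.373 -1.552 4.814
vertex -0.247 -1.616 3.476
endloop
endfacet
facet normal 0.708 0.407 0.576
outer loop
vertex -0.247 -1.616 3.476
vertex -0.879 -3.103 5.304
vertex 0.247 -3.167 3.965
endloop
endfacet
facet normal 0.708 0.408 0.576
outer loop
vertex -1.373 -1.552 4.814
vertex -0.879 -3.103 5.304
vertex -0.247 -1.616 3.476
endloop
endfacet

endsolid


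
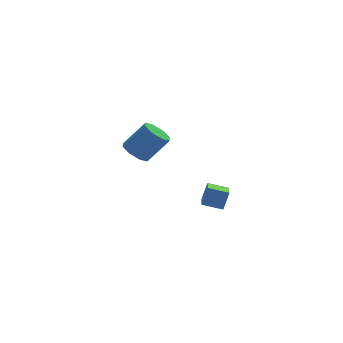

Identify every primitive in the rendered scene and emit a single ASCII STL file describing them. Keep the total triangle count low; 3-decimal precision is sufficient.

solid 
facet normal -0.930 0.264 0.257
outer loop
vertex 1.04 -4.387 0.899
vertex 1.331 -2.867 0.387
vertex 0.737 -4.619 0.04
endloop
endfacet
facet normal -0.178 -0.932 0.315
outer loop
vertex 1.629 -4.873 -0.207
vertex 1.04 -4.387 0.899
vertex 0.737 -4.619 0.04
endloop
endfacet
facet normal -0.929 0.264 0.258
outer loop
vertex 0.737 -4.619 0.04
vertex 1.331 -2.867 0.387
vertex 1.027 -3.099 -0.472
endloop
endfacet
facet normal -0.323 -0.246 -0.914
outer loop
vertex 1.027 -3.099 -0.472
vertex 1.629 -4.873 -0.207
vertex 0.737 -4.619 0.04
endloop
endfacet
facet normal 0.323 0.246 0.914
outer loop
vertex 1.04 -4.387 0.899
vertex 2.223 -3.121 0.14
vertex 1.331 -2.867 0.387
endloop
endfacet
facet normal -0.178 -0.932 0.315
outer loop
vertex 1.933 -4.641 0.652
vertex 1.04 -4.387 0.899
vertex 1.629 -4.873 -0.207
endloop
endfacet
facet normal 0.323 0.246 0.914
outer loop
vertex 1.933 -4.641 0.652
vertex 2.223 -3.121 0.14
vertex 1.04 -4.387 0.899
endloop
endfacet
facet normal 0.178 0.932 -0.315
outer loop
vertex 1.331 -2.867 0.387
vertex 2.223 -3.121 0.14
vertex 1.027 -3.099 -0.472
endloop
endfacet
facet normal -0.323 -0.246 -0.914
outer loop
vertex 1.92 -3.353 -0.719
vertex 1.629 -4.873 -0.207
vertex 1.027 -3.099 -0.472
endloop
endfacet
facet normal 0.178 0.932 -0.315
outer loop
vertex 1.027 -3.099 -0.472
vertex 2.223 -3.121 0.14
vertex 1.92 -3.353 -0.719
endloop
endfacet
facet normal 0.929 -0.265 -0.257
outer loop
vertex 1.92 -3.353 -0.719
vertex 1.933 -4.641 0.652
vertex 1.629 -4.873 -0.207
endloop
endfacet
facet normal 0.930 -0.264 -0.257
outer loop
vertex 2.223 -3.121 0.14
vertex 1.933 -4.641 0.652
vertex 1.92 -3.353 -0.719
endloop
endfacet
facet normal -0.629 0.038 -0.777
outer loop
vertex -0.757 2.427 -0.047
vertex -1.133 1.8 0.227
vertex -1.204 2.571 0.322
endloop
endfacet
facet normal 0.210 0.970 -0.124
outer loop
vertex -0.757 2.427 -0.047
vertex -1.204 2.571 0.322
vertex 0.268 2.366 1.219
endloop
endfacet
facet normal 0.211 0.969 -0.125
outer loop
vertex 0.268 2.366 1.219
vertex -1.204 2.571 0.322
vertex -0.179 2.511 1.588
endloop
endfacet
facet normal 0.629 -0.037 0.777
outer loop
vertex 0.268 2.366 1.219
vertex -0.179 2.511 1.588
vertex -0.107 1.74 1.493
endloop
endfacet
facet normal -0.629 0.038 -0.777
outer loop
vertex -1.204 2.571 0.322
vertex -1.133 1.8 0.227
vertex -1.609 2.264 0.635
endloop
endfacet
facet normal -0.380 0.857 0.348
outer loop
vertex -1.204 2.571 0.322
vertex -1.609 2.264 0.635
vertex -0.179 2.511 1.588
endloop
endfacet
facet normal -0.381 0.856 0.350
outer loop
vertex -0.179 2.511 1.588
vertex -1.609 2.264 0.635
vertex -0.583 2.203 1.901
endloop
endfacet
facet normal 0.629 -0.037 0.776
outer loop
vertex -0.179 2.511 1.588
vertex -0.583 2.203 1.901
vertex -0.107 1.74 1.493
endloop
endfacet
facet normal -0.630 0.036 -0.776
outer loop
vertex -1.609 2.264 0.635
vertex -1.133 1.8 0.227
vertex -1.735 1.685 0.71
endloop
endfacet
facet normal -0.748 0.243 0.618
outer loop
vertex -1.609 2.264 0.635
vertex -1.735 1.685 0.71
vertex -0.583 2.203 1.901
endloop
endfacet
facet normal -0.748 0.242 0.618
outer loop
vertex -0.583 2.203 1.901
vertex -1.735 1.685 0.71
vertex -0.709 1.625 1.975
endloop
endfacet
facet normal 0.629 -0.038 0.777
outer loop
vertex -0.583 2.203 1.901
vertex -0.709 1.625 1.975
vertex -0.107 1.74 1.493
endloop
endfacet
facet normal -0.630 0.038 -0.776
outer loop
vertex -1.735 1.685 0.71
vertex -1.133 1.8 0.227
vertex -1.508 1.174 0.501
endloop
endfacet
facet normal -0.677 -0.516 0.525
outer loop
vertex -1.735 1.685 0.71
vertex -1.508 1.174 0.501
vertex -0.709 1.625 1.975
endloop
endfacet
facet normal -0.679 -0.513 0.525
outer loop
vertex -0.709 1.625 1.975
vertex -1.508 1.174 0.501
vertex -0.483 1.113 1.767
endloop
endfacet
facet normal 0.629 -0.038 0.777
outer loop
vertex -0.709 1.625 1.975
vertex -0.483 1.113 1.767
vertex -0.107 1.74 1.493
endloop
endfacet
facet normal -0.629 0.037 -0.777
outer loop
vertex -1.508 1.174 0.501
vertex -1.133 1.8 0.227
vertex -1.061 1.029 0.132
endloop
endfacet
facet normal -0.212 -0.969 0.125
outer loop
vertex -1.508 1.174 0.501
vertex -1.061 1.029 0.132
vertex -0.483 1.113 1.767
endloop
endfacet
facet normal -0.210 -0.970 0.124
outer loop
vertex -0.483 1.113 1.767
vertex -1.061 1.029 0.132
vertex -0.036 0.969 1.398
endloop
endfacet
facet normal 0.629 -0.038 0.777
outer loop
vertex -0.483 1.113 1.767
vertex -0.036 0.969 1.398
vertex -0.107 1.74 1.493
endloop
endfacet
facet normal -0.629 0.037 -0.776
outer loop
vertex -1.061 1.029 0.132
vertex -1.133 1.8 0.227
vertex -0.657 1.337 -0.181
endloop
endfacet
facet normal 0.382 -0.856 -0.350
outer loop
vertex -1.061 1.029 0.132
vertex -0.657 1.337 -0.181
vertex -0.036 0.969 1.398
endloop
endfacet
facet normal 0.380 -0.857 -0.349
outer loop
vertex -0.036 0.969 1.398
vertex -0.657 1.337 -0.181
vertex 0.369 1.276 1.085
endloop
endfacet
facet normal 0.629 -0.038 0.777
outer loop
vertex -0.036 0.969 1.398
vertex 0.369 1.276 1.085
vertex -0.107 1.74 1.493
endloop
endfacet
facet normal -0.629 0.038 -0.777
outer loop
vertex -0.657 1.337 -0.181
vertex -1.133 1.8 0.227
vertex -0.531 1.915 -0.255
endloop
endfacet
facet normal 0.748 -0.242 -0.618
outer loop
vertex -0.657 1.337 -0.181
vertex -0.531 1.915 -0.255
vertex 0.369 1.276 1.085
endloop
endfacet
facet normal 0.748 -0.243 -0.618
outer loop
vertex 0.369 1.276 1.085
vertex -0.531 1.915 -0.255
vertex 0.495 1.855 1.01
endloop
endfacet
facet normal 0.630 -0.036 0.776
outer loop
vertex 0.369 1.276 1.085
vertex 0.495 1.855 1.01
vertex -0.107 1.74 1.493
endloop
endfacet
facet normal -0.629 0.038 -0.777
outer loop
vertex -0.531 1.915 -0.255
vertex -1.133 1.8 0.227
vertex -0.757 2.427 -0.047
endloop
endfacet
facet normal 0.678 0.513 -0.526
outer loop
vertex -0.531 1.915 -0.255
vertex -0.757 2.427 -0.047
vertex 0.495 1.855 1.01
endloop
endfacet
facet normal 0.678 0.516 -0.524
outer loop
vertex 0.495 1.855 1.01
vertex -0.757 2.427 -0.047
vertex 0.268 2.366 1.219
endloop
endfacet
facet normal 0.630 -0.038 0.776
outer loop
vertex 0.495 1.855 1.01
vertex 0.268 2.366 1.219
vertex -0.107 1.74 1.493
endloop
endfacet

endsolid


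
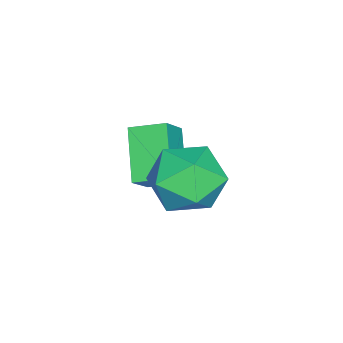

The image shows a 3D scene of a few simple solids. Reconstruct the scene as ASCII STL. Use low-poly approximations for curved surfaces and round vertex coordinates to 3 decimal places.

solid 
facet normal -0.716 -0.336 0.612
outer loop
vertex -3.231 -0.305 1.681
vertex -3.404 0.648 2.001
vertex -3.962 -0.175 0.897
endloop
endfacet
facet normal 0.170 -0.934 -0.313
outer loop
vertex -2.796 0.372 -0.101
vertex -3.231 -0.305 1.681
vertex -3.962 -0.175 0.897
endloop
endfacet
facet normal -0.715 -0.337 0.612
outer loop
vertex -3.962 -0.175 0.897
vertex -3.404 0.648 2.001
vertex -4.136 0.777 1.217
endloop
endfacet
facet normal -0.677 0.120 -0.726
outer loop
vertex -4.136 0.777 1.217
vertex -2.796 0.372 -0.101
vertex -3.962 -0.175 0.897
endloop
endfacet
facet normal 0.678 -0.121 0.726
outer loop
vertex -3.231 -0.305 1.681
vertex -2.238 1.195 1.003
vertex -3.404 0.648 2.001
endloop
endfacet
facet normal 0.171 -0.934 -0.313
outer loop
vertex -2.064 0.243 0.683
vertex -3.231 -0.305 1.681
vertex -2.796 0.372 -0.101
endloop
endfacet
facet normal 0.677 -0.120 0.726
outer loop
vertex -2.064 0.243 0.683
vertex -2.238 1.195 1.003
vertex -3.231 -0.305 1.681
endloop
endfacet
facet normal -0.170 0.934 0.313
outer loop
vertex -3.404 0.648 2.001
vertex -2.238 1.195 1.003
vertex -4.136 0.777 1.217
endloop
endfacet
facet normal -0.677 0.121 -0.726
outer loop
vertex -2.969 1.325 0.219
vertex -2.796 0.372 -0.101
vertex -4.136 0.777 1.217
endloop
endfacet
facet normal -0.170 0.934 0.314
outer loop
vertex -4.136 0.777 1.217
vertex -2.238 1.195 1.003
vertex -2.969 1.325 0.219
endloop
endfacet
facet normal 0.715 0.336 -0.613
outer loop
vertex -2.969 1.325 0.219
vertex -2.064 0.243 0.683
vertex -2.796 0.372 -0.101
endloop
endfacet
facet normal 0.716 0.336 -0.612
outer loop
vertex -2.238 1.195 1.003
vertex -2.064 0.243 0.683
vertex -2.969 1.325 0.219
endloop
endfacet
facet normal -0.199 0.630 0.751
outer loop
vertex -1.079 3.011 2.61
vertex -1.694 2.284 3.057
vertex -0.67 2.325 3.294
endloop
endfacet
facet normal 0.451 0.750 0.483
outer loop
vertex -1.079 3.011 2.61
vertex -0.67 2.325 3.294
vertex -0.144 2.572 2.418
endloop
endfacet
facet normal 0.380 0.901 -0.211
outer loop
vertex -1.079 3.011 2.61
vertex -0.144 2.572 2.418
vertex -0.842 2.684 1.64
endloop
endfacet
facet normal -0.315 0.874 -0.371
outer loop
vertex -1.079 3.011 2.61
vertex -0.842 2.684 1.64
vertex -1.8 2.507 2.035
endloop
endfacet
facet normal -0.672 0.706 0.224
outer loop
vertex -1.079 3.011 2.61
vertex -1.8 2.507 2.035
vertex -1.694 2.284 3.057
endloop
endfacet
facet normal 0.829 0.147 0.539
outer loop
vertex -0.144 2.572 2.418
vertex -0.67 2.325 3.294
vertex -0.18 1.573 2.745
endloop
endfacet
facet normal -0.223 -0.049 0.974
outer loop
vertex -0.67 2.325 3.294
vertex -1.694 2.284 3.057
vertex -1.138 1.396 3.14
endloop
endfacet
facet normal -0.990 0.075 0.119
outer loop
vertex -1.694 2.284 3.057
vertex -1.8 2.507 2.035
vertex -1.836 1.508 2.362
endloop
endfacet
facet normal -0.412 0.347 -0.843
outer loop
vertex -1.8 2.507 2.035
vertex -0.842 2.684 1.64
vertex -1.31 1.755 1.486
endloop
endfacet
facet normal 0.712 0.391 -0.583
outer loop
vertex -0.842 2.684 1.64
vertex -0.144 2.572 2.418
vertex -0.286 1.796 1.723
endloop
endfacet
facet normal 0.315 -0.874 0.371
outer loop
vertex -0.901 1.069 2.17
vertex -0.18 1.573 2.745
vertex -1.138 1.396 3.14
endloop
endfacet
facet normal -0.380 -0.901 0.211
outer loop
vertex -0.901 1.069 2.17
vertex -1.138 1.396 3.14
vertex -1.836 1.508 2.362
endloop
endfacet
facet normal -0.451 -0.750 -0.483
outer loop
vertex -0.901 1.069 2.17
vertex -1.836 1.508 2.362
vertex -1.31 1.755 1.486
endloop
endfacet
facet normal 0.199 -0.630 -0.751
outer loop
vertex -0.901 1.069 2.17
vertex -1.31 1.755 1.486
vertex -0.286 1.796 1.723
endloop
endfacet
facet normal 0.672 -0.706 -0.224
outer loop
vertex -0.901 1.069 2.17
vertex -0.286 1.796 1.723
vertex -0.18 1.573 2.745
endloop
endfacet
facet normal 0.412 -0.347 0.843
outer loop
vertex -1.138 1.396 3.14
vertex -0.18 1.573 2.745
vertex -0.67 2.325 3.294
endloop
endfacet
facet normal -0.712 -0.391 0.583
outer loop
vertex -1.836 1.508 2.362
vertex -1.138 1.396 3.14
vertex -1.694 2.284 3.057
endloop
endfacet
facet normal -0.829 -0.147 -0.539
outer loop
vertex -1.31 1.755 1.486
vertex -1.836 1.508 2.362
vertex -1.8 2.507 2.035
endloop
endfacet
facet normal 0.223 0.049 -0.974
outer loop
vertex -0.286 1.796 1.723
vertex -1.31 1.755 1.486
vertex -0.842 2.684 1.64
endloop
endfacet
facet normal 0.990 -0.075 -0.119
outer loop
vertex -0.18 1.573 2.745
vertex -0.286 1.796 1.723
vertex -0.144 2.572 2.418
endloop
endfacet

endsolid


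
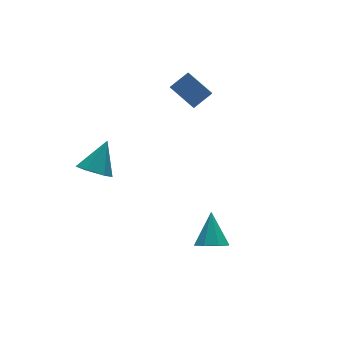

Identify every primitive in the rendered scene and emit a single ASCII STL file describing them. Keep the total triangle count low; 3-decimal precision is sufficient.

solid 
facet normal -0.584 -0.349 -0.733
outer loop
vertex -0.873 2.556 -2.642
vertex -1.481 2.23 -2.003
vertex -1.577 3.102 -2.341
endloop
endfacet
facet normal 0.519 0.814 -0.261
outer loop
vertex -0.873 2.556 -2.642
vertex -1.577 3.102 -2.341
vertex -0.379 2.89 -0.617
endloop
endfacet
facet normal -0.583 -0.349 -0.734
outer loop
vertex -1.577 3.102 -2.341
vertex -1.481 2.23 -2.003
vertex -2.185 2.776 -1.703
endloop
endfacet
facet normal -0.221 0.938 0.269
outer loop
vertex -1.577 3.102 -2.341
vertex -2.185 2.776 -1.703
vertex -0.379 2.89 -0.617
endloop
endfacet
facet normal -0.583 -0.349 -0.733
outer loop
vertex -2.185 2.776 -1.703
vertex -1.481 2.23 -2.003
vertex -2.089 1.904 -1.364
endloop
endfacet
facet normal -0.509 0.263 0.820
outer loop
vertex -2.185 2.776 -1.703
vertex -2.089 1.904 -1.364
vertex -0.379 2.89 -0.617
endloop
endfacet
facet normal -0.584 -0.349 -0.733
outer loop
vertex -2.089 1.904 -1.364
vertex -1.481 2.23 -2.003
vertex -1.385 1.359 -1.665
endloop
endfacet
facet normal -0.057 -0.538 0.841
outer loop
vertex -2.089 1.904 -1.364
vertex -1.385 1.359 -1.665
vertex -0.379 2.89 -0.617
endloop
endfacet
facet normal -0.583 -0.349 -0.734
outer loop
vertex -1.385 1.359 -1.665
vertex -1.481 2.23 -2.003
vertex -0.777 1.684 -2.303
endloop
endfacet
facet normal 0.682 -0.662 0.312
outer loop
vertex -1.385 1.359 -1.665
vertex -0.777 1.684 -2.303
vertex -0.379 2.89 -0.617
endloop
endfacet
facet normal -0.583 -0.349 -0.733
outer loop
vertex -0.777 1.684 -2.303
vertex -1.481 2.23 -2.003
vertex -0.873 2.556 -2.642
endloop
endfacet
facet normal 0.971 0.014 -0.239
outer loop
vertex -0.777 1.684 -2.303
vertex -0.873 2.556 -2.642
vertex -0.379 2.89 -0.617
endloop
endfacet
facet normal -0.413 -0.671 0.615
outer loop
vertex 4.268 0.873 2.479
vertex 3.653 2.103 3.408
vertex 3.27 0.877 1.813
endloop
endfacet
facet normal 0.371 -0.741 -0.560
outer loop
vertex 3.847 1.817 0.952
vertex 4.268 0.873 2.479
vertex 3.27 0.877 1.813
endloop
endfacet
facet normal -0.412 -0.672 0.615
outer loop
vertex 3.27 0.877 1.813
vertex 3.653 2.103 3.408
vertex 2.654 2.106 2.743
endloop
endfacet
facet normal -0.832 0.003 -0.555
outer loop
vertex 2.654 2.106 2.743
vertex 3.847 1.817 0.952
vertex 3.27 0.877 1.813
endloop
endfacet
facet normal 0.832 -0.003 0.555
outer loop
vertex 4.268 0.873 2.479
vertex 4.23 3.043 2.547
vertex 3.653 2.103 3.408
endloop
endfacet
facet normal 0.371 -0.741 -0.560
outer loop
vertex 4.846 1.814 1.617
vertex 4.268 0.873 2.479
vertex 3.847 1.817 0.952
endloop
endfacet
facet normal 0.832 -0.003 0.555
outer loop
vertex 4.846 1.814 1.617
vertex 4.23 3.043 2.547
vertex 4.268 0.873 2.479
endloop
endfacet
facet normal -0.371 0.741 0.560
outer loop
vertex 3.653 2.103 3.408
vertex 4.23 3.043 2.547
vertex 2.654 2.106 2.743
endloop
endfacet
facet normal -0.832 0.003 -0.555
outer loop
vertex 3.232 3.047 1.881
vertex 3.847 1.817 0.952
vertex 2.654 2.106 2.743
endloop
endfacet
facet normal -0.371 0.741 0.560
outer loop
vertex 2.654 2.106 2.743
vertex 4.23 3.043 2.547
vertex 3.232 3.047 1.881
endloop
endfacet
facet normal 0.412 0.671 -0.616
outer loop
vertex 3.232 3.047 1.881
vertex 4.846 1.814 1.617
vertex 3.847 1.817 0.952
endloop
endfacet
facet normal 0.413 0.672 -0.615
outer loop
vertex 4.23 3.043 2.547
vertex 4.846 1.814 1.617
vertex 3.232 3.047 1.881
endloop
endfacet
facet normal -0.327 -0.576 -0.749
outer loop
vertex 1.953 -4.627 -3.712
vertex 1.398 -3.99 -3.959
vertex 2.228 -4.203 -4.158
endloop
endfacet
facet normal 0.912 -0.246 0.329
outer loop
vertex 1.953 -4.627 -3.712
vertex 2.228 -4.203 -4.158
vertex 2.002 -2.93 -2.581
endloop
endfacet
facet normal -0.327 -0.576 -0.749
outer loop
vertex 2.228 -4.203 -4.158
vertex 1.398 -3.99 -3.959
vertex 2.017 -3.655 -4.487
endloop
endfacet
facet normal 0.948 0.301 -0.107
outer loop
vertex 2.228 -4.203 -4.158
vertex 2.017 -3.655 -4.487
vertex 2.002 -2.93 -2.581
endloop
endfacet
facet normal -0.327 -0.576 -0.749
outer loop
vertex 2.017 -3.655 -4.487
vertex 1.398 -3.99 -3.959
vertex 1.443 -3.303 -4.507
endloop
endfacet
facet normal 0.506 0.808 -0.303
outer loop
vertex 2.017 -3.655 -4.487
vertex 1.443 -3.303 -4.507
vertex 2.002 -2.93 -2.581
endloop
endfacet
facet normal -0.328 -0.576 -0.749
outer loop
vertex 1.443 -3.303 -4.507
vertex 1.398 -3.99 -3.959
vertex 0.843 -3.353 -4.206
endloop
endfacet
facet normal -0.154 0.977 -0.145
outer loop
vertex 1.443 -3.303 -4.507
vertex 0.843 -3.353 -4.206
vertex 2.002 -2.93 -2.581
endloop
endfacet
facet normal -0.328 -0.576 -0.749
outer loop
vertex 0.843 -3.353 -4.206
vertex 1.398 -3.99 -3.959
vertex 0.568 -3.776 -3.76
endloop
endfacet
facet normal -0.646 0.711 0.276
outer loop
vertex 0.843 -3.353 -4.206
vertex 0.568 -3.776 -3.76
vertex 2.002 -2.93 -2.581
endloop
endfacet
facet normal -0.328 -0.577 -0.748
outer loop
vertex 0.568 -3.776 -3.76
vertex 1.398 -3.99 -3.959
vertex 0.779 -4.324 -3.43
endloop
endfacet
facet normal -0.683 0.166 0.712
outer loop
vertex 0.568 -3.776 -3.76
vertex 0.779 -4.324 -3.43
vertex 2.002 -2.93 -2.581
endloop
endfacet
facet normal -0.329 -0.576 -0.749
outer loop
vertex 0.779 -4.324 -3.43
vertex 1.398 -3.99 -3.959
vertex 1.353 -4.677 -3.411
endloop
endfacet
facet normal -0.241 -0.342 0.908
outer loop
vertex 0.779 -4.324 -3.43
vertex 1.353 -4.677 -3.411
vertex 2.002 -2.93 -2.581
endloop
endfacet
facet normal -0.328 -0.576 -0.749
outer loop
vertex 1.353 -4.677 -3.411
vertex 1.398 -3.99 -3.959
vertex 1.953 -4.627 -3.712
endloop
endfacet
facet normal 0.419 -0.512 0.750
outer loop
vertex 1.353 -4.677 -3.411
vertex 1.953 -4.627 -3.712
vertex 2.002 -2.93 -2.581
endloop
endfacet

endsolid


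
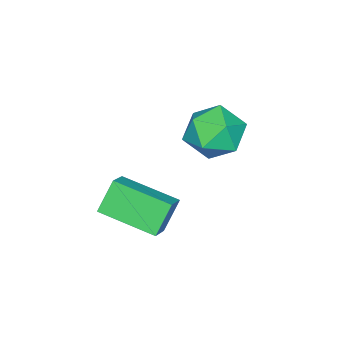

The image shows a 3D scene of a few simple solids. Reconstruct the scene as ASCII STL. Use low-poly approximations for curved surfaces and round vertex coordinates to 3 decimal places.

solid 
facet normal -0.865 0.175 0.471
outer loop
vertex -3.709 2.349 -1.141
vertex -4.038 1.458 -1.414
vertex -3.551 1.565 -0.56
endloop
endfacet
facet normal -0.327 0.519 0.790
outer loop
vertex -3.709 2.349 -1.141
vertex -3.551 1.565 -0.56
vertex -2.833 2.229 -0.699
endloop
endfacet
facet normal -0.025 0.951 0.309
outer loop
vertex -3.709 2.349 -1.141
vertex -2.833 2.229 -0.699
vertex -2.875 2.533 -1.639
endloop
endfacet
facet normal -0.377 0.873 -0.308
outer loop
vertex -3.709 2.349 -1.141
vertex -2.875 2.533 -1.639
vertex -3.62 2.056 -2.08
endloop
endfacet
facet normal -0.895 0.394 -0.208
outer loop
vertex -3.709 2.349 -1.141
vertex -3.62 2.056 -2.08
vertex -4.038 1.458 -1.414
endloop
endfacet
facet normal 0.159 0.034 0.987
outer loop
vertex -2.833 2.229 -0.699
vertex -3.551 1.565 -0.56
vertex -2.62 1.264 -0.7
endloop
endfacet
facet normal -0.711 -0.522 0.471
outer loop
vertex -3.551 1.565 -0.56
vertex -4.038 1.458 -1.414
vertex -3.365 0.787 -1.141
endloop
endfacet
facet normal -0.760 -0.167 -0.627
outer loop
vertex -4.038 1.458 -1.414
vertex -3.62 2.056 -2.08
vertex -3.407 1.091 -2.081
endloop
endfacet
facet normal 0.078 0.608 -0.790
outer loop
vertex -3.62 2.056 -2.08
vertex -2.875 2.533 -1.639
vertex -2.689 1.755 -2.22
endloop
endfacet
facet normal 0.647 0.734 0.208
outer loop
vertex -2.875 2.533 -1.639
vertex -2.833 2.229 -0.699
vertex -2.202 1.862 -1.366
endloop
endfacet
facet normal 0.377 -0.873 0.308
outer loop
vertex -2.531 0.971 -1.639
vertex -2.62 1.264 -0.7
vertex -3.365 0.787 -1.141
endloop
endfacet
facet normal 0.025 -0.951 -0.309
outer loop
vertex -2.531 0.971 -1.639
vertex -3.365 0.787 -1.141
vertex -3.407 1.091 -2.081
endloop
endfacet
facet normal 0.327 -0.519 -0.790
outer loop
vertex -2.531 0.971 -1.639
vertex -3.407 1.091 -2.081
vertex -2.689 1.755 -2.22
endloop
endfacet
facet normal 0.865 -0.175 -0.471
outer loop
vertex -2.531 0.971 -1.639
vertex -2.689 1.755 -2.22
vertex -2.202 1.862 -1.366
endloop
endfacet
facet normal 0.895 -0.394 0.208
outer loop
vertex -2.531 0.971 -1.639
vertex -2.202 1.862 -1.366
vertex -2.62 1.264 -0.7
endloop
endfacet
facet normal -0.078 -0.608 0.790
outer loop
vertex -3.365 0.787 -1.141
vertex -2.62 1.264 -0.7
vertex -3.551 1.565 -0.56
endloop
endfacet
facet normal -0.647 -0.734 -0.208
outer loop
vertex -3.407 1.091 -2.081
vertex -3.365 0.787 -1.141
vertex -4.038 1.458 -1.414
endloop
endfacet
facet normal -0.159 -0.034 -0.987
outer loop
vertex -2.689 1.755 -2.22
vertex -3.407 1.091 -2.081
vertex -3.62 2.056 -2.08
endloop
endfacet
facet normal 0.711 0.522 -0.471
outer loop
vertex -2.202 1.862 -1.366
vertex -2.689 1.755 -2.22
vertex -2.875 2.533 -1.639
endloop
endfacet
facet normal 0.760 0.167 0.627
outer loop
vertex -2.62 1.264 -0.7
vertex -2.202 1.862 -1.366
vertex -2.833 2.229 -0.699
endloop
endfacet
facet normal -0.832 -0.246 -0.496
outer loop
vertex -0.717 0.204 -2.326
vertex -0.995 1.929 -2.716
vertex -0.116 0.086 -3.275
endloop
endfacet
facet normal 0.156 -0.963 0.218
outer loop
vertex 0.575 0.291 -2.864
vertex -0.717 0.204 -2.326
vertex -0.116 0.086 -3.275
endloop
endfacet
facet normal -0.833 -0.247 -0.496
outer loop
vertex -0.116 0.086 -3.275
vertex -0.995 1.929 -2.716
vertex -0.394 1.811 -3.666
endloop
endfacet
facet normal 0.531 -0.105 -0.841
outer loop
vertex -0.394 1.811 -3.666
vertex 0.575 0.291 -2.864
vertex -0.116 0.086 -3.275
endloop
endfacet
facet normal -0.531 0.105 0.841
outer loop
vertex -0.717 0.204 -2.326
vertex -0.304 2.134 -2.305
vertex -0.995 1.929 -2.716
endloop
endfacet
facet normal 0.156 -0.963 0.218
outer loop
vertex -0.026 0.409 -1.914
vertex -0.717 0.204 -2.326
vertex 0.575 0.291 -2.864
endloop
endfacet
facet normal -0.532 0.105 0.840
outer loop
vertex -0.026 0.409 -1.914
vertex -0.304 2.134 -2.305
vertex -0.717 0.204 -2.326
endloop
endfacet
facet normal -0.156 0.963 -0.218
outer loop
vertex -0.995 1.929 -2.716
vertex -0.304 2.134 -2.305
vertex -0.394 1.811 -3.666
endloop
endfacet
facet normal 0.532 -0.104 -0.840
outer loop
vertex 0.297 2.016 -3.254
vertex 0.575 0.291 -2.864
vertex -0.394 1.811 -3.666
endloop
endfacet
facet normal -0.156 0.963 -0.218
outer loop
vertex -0.394 1.811 -3.666
vertex -0.304 2.134 -2.305
vertex 0.297 2.016 -3.254
endloop
endfacet
facet normal 0.833 0.246 0.496
outer loop
vertex 0.297 2.016 -3.254
vertex -0.026 0.409 -1.914
vertex 0.575 0.291 -2.864
endloop
endfacet
facet normal 0.832 0.247 0.496
outer loop
vertex -0.304 2.134 -2.305
vertex -0.026 0.409 -1.914
vertex 0.297 2.016 -3.254
endloop
endfacet

endsolid


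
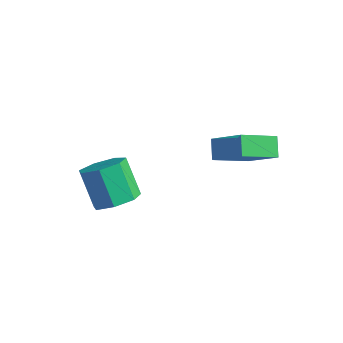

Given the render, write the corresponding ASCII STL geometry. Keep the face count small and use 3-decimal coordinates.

solid 
facet normal 0.575 -0.208 -0.791
outer loop
vertex -0.953 -2.346 -2.24
vertex -1.414 -1.653 -2.757
vertex -0.614 -1.568 -2.198
endloop
endfacet
facet normal 0.715 -0.344 0.609
outer loop
vertex -0.953 -2.346 -2.24
vertex -0.614 -1.568 -2.198
vertex -1.964 -1.981 -0.847
endloop
endfacet
facet normal 0.715 -0.344 0.609
outer loop
vertex -1.964 -1.981 -0.847
vertex -0.614 -1.568 -2.198
vertex -1.625 -1.202 -0.805
endloop
endfacet
facet normal -0.574 0.207 0.792
outer loop
vertex -1.964 -1.981 -0.847
vertex -1.625 -1.202 -0.805
vertex -2.426 -1.287 -1.363
endloop
endfacet
facet normal 0.575 -0.208 -0.791
outer loop
vertex -0.614 -1.568 -2.198
vertex -1.414 -1.653 -2.757
vertex -0.877 -0.853 -2.577
endloop
endfacet
facet normal 0.758 0.501 0.418
outer loop
vertex -0.614 -1.568 -2.198
vertex -0.877 -0.853 -2.577
vertex -1.625 -1.202 -0.805
endloop
endfacet
facet normal 0.758 0.501 0.418
outer loop
vertex -1.625 -1.202 -0.805
vertex -0.877 -0.853 -2.577
vertex -1.888 -0.488 -1.183
endloop
endfacet
facet normal -0.574 0.208 0.792
outer loop
vertex -1.625 -1.202 -0.805
vertex -1.888 -0.488 -1.183
vertex -2.426 -1.287 -1.363
endloop
endfacet
facet normal 0.574 -0.207 -0.792
outer loop
vertex -0.877 -0.853 -2.577
vertex -1.414 -1.653 -2.757
vertex -1.545 -0.741 -3.091
endloop
endfacet
facet normal 0.230 0.969 -0.087
outer loop
vertex -0.877 -0.853 -2.577
vertex -1.545 -0.741 -3.091
vertex -1.888 -0.488 -1.183
endloop
endfacet
facet normal 0.231 0.969 -0.087
outer loop
vertex -1.888 -0.488 -1.183
vertex -1.545 -0.741 -3.091
vertex -2.556 -0.375 -1.697
endloop
endfacet
facet normal -0.574 0.208 0.792
outer loop
vertex -1.888 -0.488 -1.183
vertex -2.556 -0.375 -1.697
vertex -2.426 -1.287 -1.363
endloop
endfacet
facet normal 0.574 -0.208 -0.792
outer loop
vertex -1.545 -0.741 -3.091
vertex -1.414 -1.653 -2.757
vertex -2.115 -1.315 -3.353
endloop
endfacet
facet normal -0.470 0.708 -0.527
outer loop
vertex -1.545 -0.741 -3.091
vertex -2.115 -1.315 -3.353
vertex -2.556 -0.375 -1.697
endloop
endfacet
facet normal -0.471 0.708 -0.527
outer loop
vertex -2.556 -0.375 -1.697
vertex -2.115 -1.315 -3.353
vertex -3.126 -0.95 -1.96
endloop
endfacet
facet normal -0.575 0.208 0.791
outer loop
vertex -2.556 -0.375 -1.697
vertex -3.126 -0.95 -1.96
vertex -2.426 -1.287 -1.363
endloop
endfacet
facet normal 0.574 -0.207 -0.792
outer loop
vertex -2.115 -1.315 -3.353
vertex -1.414 -1.653 -2.757
vertex -2.157 -2.144 -3.167
endloop
endfacet
facet normal -0.817 -0.087 -0.570
outer loop
vertex -2.115 -1.315 -3.353
vertex -2.157 -2.144 -3.167
vertex -3.126 -0.95 -1.96
endloop
endfacet
facet normal -0.817 -0.087 -0.570
outer loop
vertex -3.126 -0.95 -1.96
vertex -2.157 -2.144 -3.167
vertex -3.168 -1.778 -1.773
endloop
endfacet
facet normal -0.575 0.208 0.791
outer loop
vertex -3.126 -0.95 -1.96
vertex -3.168 -1.778 -1.773
vertex -2.426 -1.287 -1.363
endloop
endfacet
facet normal 0.575 -0.209 -0.791
outer loop
vertex -2.157 -2.144 -3.167
vertex -1.414 -1.653 -2.757
vertex -1.64 -2.602 -2.671
endloop
endfacet
facet normal -0.548 -0.816 -0.183
outer loop
vertex -2.157 -2.144 -3.167
vertex -1.64 -2.602 -2.671
vertex -3.168 -1.778 -1.773
endloop
endfacet
facet normal -0.548 -0.816 -0.184
outer loop
vertex -3.168 -1.778 -1.773
vertex -1.64 -2.602 -2.671
vertex -2.651 -2.237 -1.278
endloop
endfacet
facet normal -0.575 0.207 0.792
outer loop
vertex -3.168 -1.778 -1.773
vertex -2.651 -2.237 -1.278
vertex -2.426 -1.287 -1.363
endloop
endfacet
facet normal 0.574 -0.209 -0.792
outer loop
vertex -1.64 -2.602 -2.671
vertex -1.414 -1.653 -2.757
vertex -0.953 -2.346 -2.24
endloop
endfacet
facet normal 0.133 -0.931 0.341
outer loop
vertex -1.64 -2.602 -2.671
vertex -0.953 -2.346 -2.24
vertex -2.651 -2.237 -1.278
endloop
endfacet
facet normal 0.133 -0.931 0.341
outer loop
vertex -2.651 -2.237 -1.278
vertex -0.953 -2.346 -2.24
vertex -1.964 -1.981 -0.847
endloop
endfacet
facet normal -0.574 0.207 0.792
outer loop
vertex -2.651 -2.237 -1.278
vertex -1.964 -1.981 -0.847
vertex -2.426 -1.287 -1.363
endloop
endfacet
facet normal -0.496 0.584 0.643
outer loop
vertex 2.068 1.501 1.101
vertex 2.74 2.921 0.33
vertex 0.65 1.553 -0.039
endloop
endfacet
facet normal -0.384 -0.812 0.441
outer loop
vertex 1.12 0.999 -0.65
vertex 2.068 1.501 1.101
vertex 0.65 1.553 -0.039
endloop
endfacet
facet normal -0.495 0.583 0.644
outer loop
vertex 0.65 1.553 -0.039
vertex 2.74 2.921 0.33
vertex 1.322 2.974 -0.809
endloop
endfacet
facet normal -0.779 0.029 -0.626
outer loop
vertex 1.322 2.974 -0.809
vertex 1.12 0.999 -0.65
vertex 0.65 1.553 -0.039
endloop
endfacet
facet normal 0.779 -0.029 0.626
outer loop
vertex 2.068 1.501 1.101
vertex 3.21 2.367 -0.281
vertex 2.74 2.921 0.33
endloop
endfacet
facet normal -0.384 -0.811 0.441
outer loop
vertex 2.538 0.946 0.489
vertex 2.068 1.501 1.101
vertex 1.12 0.999 -0.65
endloop
endfacet
facet normal 0.780 -0.030 0.626
outer loop
vertex 2.538 0.946 0.489
vertex 3.21 2.367 -0.281
vertex 2.068 1.501 1.101
endloop
endfacet
facet normal 0.384 0.812 -0.440
outer loop
vertex 2.74 2.921 0.33
vertex 3.21 2.367 -0.281
vertex 1.322 2.974 -0.809
endloop
endfacet
facet normal -0.780 0.029 -0.625
outer loop
vertex 1.792 2.419 -1.421
vertex 1.12 0.999 -0.65
vertex 1.322 2.974 -0.809
endloop
endfacet
facet normal 0.384 0.811 -0.441
outer loop
vertex 1.322 2.974 -0.809
vertex 3.21 2.367 -0.281
vertex 1.792 2.419 -1.421
endloop
endfacet
facet normal 0.495 -0.584 -0.644
outer loop
vertex 1.792 2.419 -1.421
vertex 2.538 0.946 0.489
vertex 1.12 0.999 -0.65
endloop
endfacet
facet normal 0.496 -0.583 -0.643
outer loop
vertex 3.21 2.367 -0.281
vertex 2.538 0.946 0.489
vertex 1.792 2.419 -1.421
endloop
endfacet

endsolid
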